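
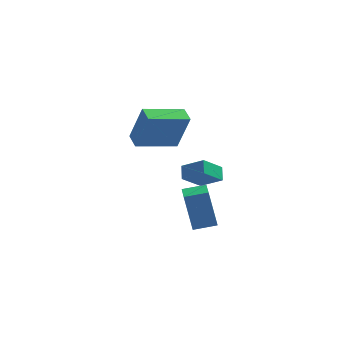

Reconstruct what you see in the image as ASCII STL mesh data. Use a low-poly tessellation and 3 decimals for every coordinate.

solid 
facet normal -0.965 -0.189 -0.181
outer loop
vertex 0.064 -0.486 -0.981
vertex -0.112 0.728 -1.311
vertex 0.523 -0.953 -2.945
endloop
endfacet
facet normal 0.138 -0.956 0.260
outer loop
vertex 1.672 -0.728 -2.729
vertex 0.064 -0.486 -0.981
vertex 0.523 -0.953 -2.945
endloop
endfacet
facet normal -0.965 -0.188 -0.181
outer loop
vertex 0.523 -0.953 -2.945
vertex -0.112 0.728 -1.311
vertex 0.348 0.261 -3.274
endloop
endfacet
facet normal 0.222 -0.225 -0.949
outer loop
vertex 0.348 0.261 -3.274
vertex 1.672 -0.728 -2.729
vertex 0.523 -0.953 -2.945
endloop
endfacet
facet normal -0.222 0.226 0.948
outer loop
vertex 0.064 -0.486 -0.981
vertex 1.037 0.953 -1.095
vertex -0.112 0.728 -1.311
endloop
endfacet
facet normal 0.139 -0.956 0.260
outer loop
vertex 1.212 -0.261 -0.766
vertex 0.064 -0.486 -0.981
vertex 1.672 -0.728 -2.729
endloop
endfacet
facet normal -0.222 0.225 0.949
outer loop
vertex 1.212 -0.261 -0.766
vertex 1.037 0.953 -1.095
vertex 0.064 -0.486 -0.981
endloop
endfacet
facet normal -0.138 0.956 -0.260
outer loop
vertex -0.112 0.728 -1.311
vertex 1.037 0.953 -1.095
vertex 0.348 0.261 -3.274
endloop
endfacet
facet normal 0.222 -0.226 -0.949
outer loop
vertex 1.496 0.486 -3.059
vertex 1.672 -0.728 -2.729
vertex 0.348 0.261 -3.274
endloop
endfacet
facet normal -0.139 0.956 -0.260
outer loop
vertex 0.348 0.261 -3.274
vertex 1.037 0.953 -1.095
vertex 1.496 0.486 -3.059
endloop
endfacet
facet normal 0.965 0.189 0.181
outer loop
vertex 1.496 0.486 -3.059
vertex 1.212 -0.261 -0.766
vertex 1.672 -0.728 -2.729
endloop
endfacet
facet normal 0.965 0.188 0.181
outer loop
vertex 1.037 0.953 -1.095
vertex 1.212 -0.261 -0.766
vertex 1.496 0.486 -3.059
endloop
endfacet
facet normal -0.802 0.267 -0.535
outer loop
vertex -0.121 0.674 0.399
vertex 0.721 1.34 -0.532
vertex -0.059 -0.008 -0.034
endloop
endfacet
facet normal -0.593 -0.469 0.654
outer loop
vertex 0.999 -0.36 0.672
vertex -0.121 0.674 0.399
vertex -0.059 -0.008 -0.034
endloop
endfacet
facet normal -0.802 0.267 -0.534
outer loop
vertex -0.059 -0.008 -0.034
vertex 0.721 1.34 -0.532
vertex 0.782 0.658 -0.964
endloop
endfacet
facet normal 0.076 -0.842 -0.534
outer loop
vertex 0.782 0.658 -0.964
vertex 0.999 -0.36 0.672
vertex -0.059 -0.008 -0.034
endloop
endfacet
facet normal -0.076 0.842 0.534
outer loop
vertex -0.121 0.674 0.399
vertex 1.779 0.988 0.174
vertex 0.721 1.34 -0.532
endloop
endfacet
facet normal -0.592 -0.468 0.656
outer loop
vertex 0.938 0.322 1.104
vertex -0.121 0.674 0.399
vertex 0.999 -0.36 0.672
endloop
endfacet
facet normal -0.076 0.842 0.534
outer loop
vertex 0.938 0.322 1.104
vertex 1.779 0.988 0.174
vertex -0.121 0.674 0.399
endloop
endfacet
facet normal 0.593 0.468 -0.655
outer loop
vertex 0.721 1.34 -0.532
vertex 1.779 0.988 0.174
vertex 0.782 0.658 -0.964
endloop
endfacet
facet normal 0.076 -0.842 -0.534
outer loop
vertex 1.841 0.306 -0.259
vertex 0.999 -0.36 0.672
vertex 0.782 0.658 -0.964
endloop
endfacet
facet normal 0.592 0.470 -0.655
outer loop
vertex 0.782 0.658 -0.964
vertex 1.779 0.988 0.174
vertex 1.841 0.306 -0.259
endloop
endfacet
facet normal 0.802 -0.267 0.534
outer loop
vertex 1.841 0.306 -0.259
vertex 0.938 0.322 1.104
vertex 0.999 -0.36 0.672
endloop
endfacet
facet normal 0.802 -0.266 0.535
outer loop
vertex 1.779 0.988 0.174
vertex 0.938 0.322 1.104
vertex 1.841 0.306 -0.259
endloop
endfacet
facet normal -0.871 -0.424 0.247
outer loop
vertex -1.571 -0.55 4.432
vertex -1.911 0.237 4.585
vertex -2.191 -0.433 2.45
endloop
endfacet
facet normal 0.390 -0.904 -0.175
outer loop
vertex -0.309 0.483 1.915
vertex -1.571 -0.55 4.432
vertex -2.191 -0.433 2.45
endloop
endfacet
facet normal -0.871 -0.424 0.247
outer loop
vertex -2.191 -0.433 2.45
vertex -1.911 0.237 4.585
vertex -2.531 0.354 2.602
endloop
endfacet
facet normal -0.298 0.055 -0.953
outer loop
vertex -2.531 0.354 2.602
vertex -0.309 0.483 1.915
vertex -2.191 -0.433 2.45
endloop
endfacet
facet normal 0.298 -0.056 0.953
outer loop
vertex -1.571 -0.55 4.432
vertex -0.029 1.153 4.05
vertex -1.911 0.237 4.585
endloop
endfacet
facet normal 0.390 -0.904 -0.175
outer loop
vertex 0.311 0.366 3.898
vertex -1.571 -0.55 4.432
vertex -0.309 0.483 1.915
endloop
endfacet
facet normal 0.297 -0.056 0.953
outer loop
vertex 0.311 0.366 3.898
vertex -0.029 1.153 4.05
vertex -1.571 -0.55 4.432
endloop
endfacet
facet normal -0.390 0.904 0.175
outer loop
vertex -1.911 0.237 4.585
vertex -0.029 1.153 4.05
vertex -2.531 0.354 2.602
endloop
endfacet
facet normal -0.298 0.057 -0.953
outer loop
vertex -0.649 1.27 2.068
vertex -0.309 0.483 1.915
vertex -2.531 0.354 2.602
endloop
endfacet
facet normal -0.390 0.904 0.175
outer loop
vertex -2.531 0.354 2.602
vertex -0.029 1.153 4.05
vertex -0.649 1.27 2.068
endloop
endfacet
facet normal 0.871 0.424 -0.247
outer loop
vertex -0.649 1.27 2.068
vertex 0.311 0.366 3.898
vertex -0.309 0.483 1.915
endloop
endfacet
facet normal 0.871 0.424 -0.247
outer loop
vertex -0.029 1.153 4.05
vertex 0.311 0.366 3.898
vertex -0.649 1.27 2.068
endloop
endfacet

endsolid


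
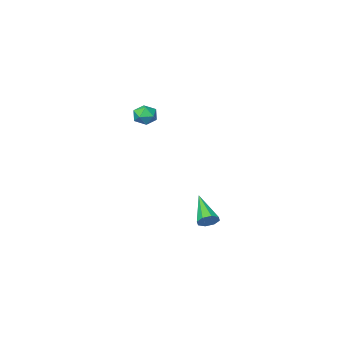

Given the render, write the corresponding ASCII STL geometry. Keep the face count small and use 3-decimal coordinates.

solid 
facet normal 0.196 0.802 -0.564
outer loop
vertex -2.815 1.811 -4.336
vertex -3.25 2.163 -3.986
vertex -2.604 2.039 -3.938
endloop
endfacet
facet normal 0.800 -0.594 -0.084
outer loop
vertex -2.815 1.811 -4.336
vertex -2.604 2.039 -3.938
vertex -3.67 0.437 -2.774
endloop
endfacet
facet normal 0.196 0.802 -0.564
outer loop
vertex -2.604 2.039 -3.938
vertex -3.25 2.163 -3.986
vertex -2.771 2.34 -3.568
endloop
endfacet
facet normal 0.835 -0.177 0.521
outer loop
vertex -2.604 2.039 -3.938
vertex -2.771 2.34 -3.568
vertex -3.67 0.437 -2.774
endloop
endfacet
facet normal 0.196 0.802 -0.564
outer loop
vertex -2.771 2.34 -3.568
vertex -3.25 2.163 -3.986
vertex -3.219 2.537 -3.443
endloop
endfacet
facet normal 0.349 0.216 0.912
outer loop
vertex -2.771 2.34 -3.568
vertex -3.219 2.537 -3.443
vertex -3.67 0.437 -2.774
endloop
endfacet
facet normal 0.194 0.803 -0.564
outer loop
vertex -3.219 2.537 -3.443
vertex -3.25 2.163 -3.986
vertex -3.685 2.514 -3.636
endloop
endfacet
facet normal -0.373 0.353 0.858
outer loop
vertex -3.219 2.537 -3.443
vertex -3.685 2.514 -3.636
vertex -3.67 0.437 -2.774
endloop
endfacet
facet normal 0.194 0.803 -0.564
outer loop
vertex -3.685 2.514 -3.636
vertex -3.25 2.163 -3.986
vertex -3.897 2.286 -4.034
endloop
endfacet
facet normal -0.906 0.157 0.393
outer loop
vertex -3.685 2.514 -3.636
vertex -3.897 2.286 -4.034
vertex -3.67 0.437 -2.774
endloop
endfacet
facet normal 0.194 0.803 -0.563
outer loop
vertex -3.897 2.286 -4.034
vertex -3.25 2.163 -3.986
vertex -3.729 1.986 -4.404
endloop
endfacet
facet normal -0.941 -0.262 -0.215
outer loop
vertex -3.897 2.286 -4.034
vertex -3.729 1.986 -4.404
vertex -3.67 0.437 -2.774
endloop
endfacet
facet normal 0.196 0.802 -0.564
outer loop
vertex -3.729 1.986 -4.404
vertex -3.25 2.163 -3.986
vertex -3.281 1.789 -4.529
endloop
endfacet
facet normal -0.456 -0.653 -0.604
outer loop
vertex -3.729 1.986 -4.404
vertex -3.281 1.789 -4.529
vertex -3.67 0.437 -2.774
endloop
endfacet
facet normal 0.196 0.802 -0.564
outer loop
vertex -3.281 1.789 -4.529
vertex -3.25 2.163 -3.986
vertex -2.815 1.811 -4.336
endloop
endfacet
facet normal 0.265 -0.791 -0.551
outer loop
vertex -3.281 1.789 -4.529
vertex -2.815 1.811 -4.336
vertex -3.67 0.437 -2.774
endloop
endfacet
facet normal -0.736 0.674 0.070
outer loop
vertex -0.997 0.497 3.482
vertex -1.025 0.39 4.221
vertex -0.574 0.912 3.936
endloop
endfacet
facet normal -0.301 0.827 -0.475
outer loop
vertex -0.997 0.497 3.482
vertex -0.574 0.912 3.936
vertex -0.29 0.649 3.298
endloop
endfacet
facet normal -0.296 0.266 -0.917
outer loop
vertex -0.997 0.497 3.482
vertex -0.29 0.649 3.298
vertex -0.565 -0.036 3.188
endloop
endfacet
facet normal -0.727 -0.234 -0.645
outer loop
vertex -0.997 0.497 3.482
vertex -0.565 -0.036 3.188
vertex -1.019 -0.196 3.758
endloop
endfacet
facet normal -0.999 0.018 -0.035
outer loop
vertex -0.997 0.497 3.482
vertex -1.019 -0.196 3.758
vertex -1.025 0.39 4.221
endloop
endfacet
facet normal 0.358 0.909 -0.215
outer loop
vertex -0.29 0.649 3.298
vertex -0.574 0.912 3.936
vertex 0.119 0.636 3.922
endloop
endfacet
facet normal -0.344 0.661 0.667
outer loop
vertex -0.574 0.912 3.936
vertex -1.025 0.39 4.221
vertex -0.335 0.476 4.492
endloop
endfacet
facet normal -0.770 -0.400 0.497
outer loop
vertex -1.025 0.39 4.221
vertex -1.019 -0.196 3.758
vertex -0.61 -0.209 4.382
endloop
endfacet
facet normal -0.331 -0.806 -0.490
outer loop
vertex -1.019 -0.196 3.758
vertex -0.565 -0.036 3.188
vertex -0.326 -0.472 3.744
endloop
endfacet
facet normal 0.365 0.003 -0.931
outer loop
vertex -0.565 -0.036 3.188
vertex -0.29 0.649 3.298
vertex 0.125 0.05 3.459
endloop
endfacet
facet normal 0.727 0.234 0.645
outer loop
vertex 0.097 -0.057 4.198
vertex 0.119 0.636 3.922
vertex -0.335 0.476 4.492
endloop
endfacet
facet normal 0.296 -0.266 0.917
outer loop
vertex 0.097 -0.057 4.198
vertex -0.335 0.476 4.492
vertex -0.61 -0.209 4.382
endloop
endfacet
facet normal 0.301 -0.827 0.475
outer loop
vertex 0.097 -0.057 4.198
vertex -0.61 -0.209 4.382
vertex -0.326 -0.472 3.744
endloop
endfacet
facet normal 0.736 -0.674 -0.070
outer loop
vertex 0.097 -0.057 4.198
vertex -0.326 -0.472 3.744
vertex 0.125 0.05 3.459
endloop
endfacet
facet normal 0.999 -0.018 0.035
outer loop
vertex 0.097 -0.057 4.198
vertex 0.125 0.05 3.459
vertex 0.119 0.636 3.922
endloop
endfacet
facet normal 0.331 0.806 0.490
outer loop
vertex -0.335 0.476 4.492
vertex 0.119 0.636 3.922
vertex -0.574 0.912 3.936
endloop
endfacet
facet normal -0.365 -0.003 0.931
outer loop
vertex -0.61 -0.209 4.382
vertex -0.335 0.476 4.492
vertex -1.025 0.39 4.221
endloop
endfacet
facet normal -0.358 -0.909 0.215
outer loop
vertex -0.326 -0.472 3.744
vertex -0.61 -0.209 4.382
vertex -1.019 -0.196 3.758
endloop
endfacet
facet normal 0.344 -0.661 -0.667
outer loop
vertex 0.125 0.05 3.459
vertex -0.326 -0.472 3.744
vertex -0.565 -0.036 3.188
endloop
endfacet
facet normal 0.770 0.400 -0.497
outer loop
vertex 0.119 0.636 3.922
vertex 0.125 0.05 3.459
vertex -0.29 0.649 3.298
endloop
endfacet

endsolid


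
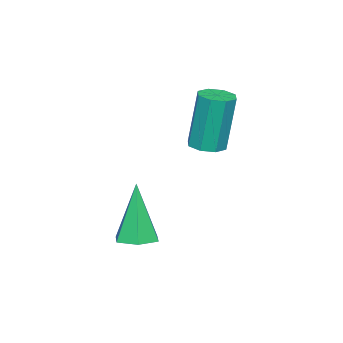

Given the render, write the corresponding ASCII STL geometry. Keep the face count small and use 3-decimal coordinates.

solid 
facet normal 0.111 -0.097 -0.989
outer loop
vertex 0.559 2.47 -0.2
vertex -0.019 2.362 -0.254
vertex 0.318 2.847 -0.264
endloop
endfacet
facet normal 0.839 0.543 0.041
outer loop
vertex 0.559 2.47 -0.2
vertex 0.318 2.847 -0.264
vertex 0.336 2.665 1.788
endloop
endfacet
facet normal 0.840 0.541 0.041
outer loop
vertex 0.336 2.665 1.788
vertex 0.318 2.847 -0.264
vertex 0.096 3.042 1.724
endloop
endfacet
facet normal -0.111 0.097 0.989
outer loop
vertex 0.336 2.665 1.788
vertex 0.096 3.042 1.724
vertex -0.241 2.558 1.734
endloop
endfacet
facet normal 0.110 -0.097 -0.989
outer loop
vertex 0.318 2.847 -0.264
vertex -0.019 2.362 -0.254
vertex -0.12 2.94 -0.322
endloop
endfacet
facet normal 0.216 0.974 -0.071
outer loop
vertex 0.318 2.847 -0.264
vertex -0.12 2.94 -0.322
vertex 0.096 3.042 1.724
endloop
endfacet
facet normal 0.216 0.974 -0.071
outer loop
vertex 0.096 3.042 1.724
vertex -0.12 2.94 -0.322
vertex -0.342 3.135 1.666
endloop
endfacet
facet normal -0.110 0.097 0.989
outer loop
vertex 0.096 3.042 1.724
vertex -0.342 3.135 1.666
vertex -0.241 2.558 1.734
endloop
endfacet
facet normal 0.110 -0.097 -0.989
outer loop
vertex -0.12 2.94 -0.322
vertex -0.019 2.362 -0.254
vertex -0.498 2.695 -0.34
endloop
endfacet
facet normal -0.534 0.834 -0.141
outer loop
vertex -0.12 2.94 -0.322
vertex -0.498 2.695 -0.34
vertex -0.342 3.135 1.666
endloop
endfacet
facet normal -0.533 0.834 -0.142
outer loop
vertex -0.342 3.135 1.666
vertex -0.498 2.695 -0.34
vertex -0.721 2.89 1.648
endloop
endfacet
facet normal -0.110 0.097 0.989
outer loop
vertex -0.342 3.135 1.666
vertex -0.721 2.89 1.648
vertex -0.241 2.558 1.734
endloop
endfacet
facet normal 0.110 -0.097 -0.989
outer loop
vertex -0.498 2.695 -0.34
vertex -0.019 2.362 -0.254
vertex -0.596 2.255 -0.308
endloop
endfacet
facet normal -0.970 0.207 -0.129
outer loop
vertex -0.498 2.695 -0.34
vertex -0.596 2.255 -0.308
vertex -0.721 2.89 1.648
endloop
endfacet
facet normal -0.970 0.207 -0.129
outer loop
vertex -0.721 2.89 1.648
vertex -0.596 2.255 -0.308
vertex -0.819 2.45 1.68
endloop
endfacet
facet normal -0.110 0.097 0.989
outer loop
vertex -0.721 2.89 1.648
vertex -0.819 2.45 1.68
vertex -0.241 2.558 1.734
endloop
endfacet
facet normal 0.111 -0.097 -0.989
outer loop
vertex -0.596 2.255 -0.308
vertex -0.019 2.362 -0.254
vertex -0.356 1.878 -0.244
endloop
endfacet
facet normal -0.840 -0.542 -0.041
outer loop
vertex -0.596 2.255 -0.308
vertex -0.356 1.878 -0.244
vertex -0.819 2.45 1.68
endloop
endfacet
facet normal -0.839 -0.543 -0.040
outer loop
vertex -0.819 2.45 1.68
vertex -0.356 1.878 -0.244
vertex -0.578 2.073 1.744
endloop
endfacet
facet normal -0.111 0.097 0.989
outer loop
vertex -0.819 2.45 1.68
vertex -0.578 2.073 1.744
vertex -0.241 2.558 1.734
endloop
endfacet
facet normal 0.110 -0.097 -0.989
outer loop
vertex -0.356 1.878 -0.244
vertex -0.019 2.362 -0.254
vertex 0.082 1.785 -0.186
endloop
endfacet
facet normal -0.216 -0.974 0.071
outer loop
vertex -0.356 1.878 -0.244
vertex 0.082 1.785 -0.186
vertex -0.578 2.073 1.744
endloop
endfacet
facet normal -0.216 -0.974 0.071
outer loop
vertex -0.578 2.073 1.744
vertex 0.082 1.785 -0.186
vertex -0.14 1.98 1.802
endloop
endfacet
facet normal -0.110 0.097 0.989
outer loop
vertex -0.578 2.073 1.744
vertex -0.14 1.98 1.802
vertex -0.241 2.558 1.734
endloop
endfacet
facet normal 0.110 -0.097 -0.989
outer loop
vertex 0.082 1.785 -0.186
vertex -0.019 2.362 -0.254
vertex 0.461 2.03 -0.168
endloop
endfacet
facet normal 0.533 -0.834 0.141
outer loop
vertex 0.082 1.785 -0.186
vertex 0.461 2.03 -0.168
vertex -0.14 1.98 1.802
endloop
endfacet
facet normal 0.534 -0.834 0.142
outer loop
vertex -0.14 1.98 1.802
vertex 0.461 2.03 -0.168
vertex 0.238 2.225 1.82
endloop
endfacet
facet normal -0.110 0.097 0.989
outer loop
vertex -0.14 1.98 1.802
vertex 0.238 2.225 1.82
vertex -0.241 2.558 1.734
endloop
endfacet
facet normal 0.110 -0.097 -0.989
outer loop
vertex 0.461 2.03 -0.168
vertex -0.019 2.362 -0.254
vertex 0.559 2.47 -0.2
endloop
endfacet
facet normal 0.970 -0.207 0.129
outer loop
vertex 0.461 2.03 -0.168
vertex 0.559 2.47 -0.2
vertex 0.238 2.225 1.82
endloop
endfacet
facet normal 0.970 -0.207 0.129
outer loop
vertex 0.238 2.225 1.82
vertex 0.559 2.47 -0.2
vertex 0.336 2.665 1.788
endloop
endfacet
facet normal -0.110 0.097 0.989
outer loop
vertex 0.238 2.225 1.82
vertex 0.336 2.665 1.788
vertex -0.241 2.558 1.734
endloop
endfacet
facet normal 0.190 0.124 -0.974
outer loop
vertex 3.636 2.31 -2.602
vertex 3.102 1.936 -2.754
vertex 3.037 2.599 -2.682
endloop
endfacet
facet normal 0.337 0.824 0.455
outer loop
vertex 3.636 2.31 -2.602
vertex 3.037 2.599 -2.682
vertex 2.718 1.684 -0.786
endloop
endfacet
facet normal 0.190 0.124 -0.974
outer loop
vertex 3.037 2.599 -2.682
vertex 3.102 1.936 -2.754
vertex 2.503 2.224 -2.834
endloop
endfacet
facet normal -0.603 0.753 0.262
outer loop
vertex 3.037 2.599 -2.682
vertex 2.503 2.224 -2.834
vertex 2.718 1.684 -0.786
endloop
endfacet
facet normal 0.190 0.124 -0.974
outer loop
vertex 2.503 2.224 -2.834
vertex 3.102 1.936 -2.754
vertex 2.567 1.561 -2.906
endloop
endfacet
facet normal -0.992 -0.104 0.077
outer loop
vertex 2.503 2.224 -2.834
vertex 2.567 1.561 -2.906
vertex 2.718 1.684 -0.786
endloop
endfacet
facet normal 0.190 0.124 -0.974
outer loop
vertex 2.567 1.561 -2.906
vertex 3.102 1.936 -2.754
vertex 3.167 1.273 -2.826
endloop
endfacet
facet normal -0.440 -0.894 0.083
outer loop
vertex 2.567 1.561 -2.906
vertex 3.167 1.273 -2.826
vertex 2.718 1.684 -0.786
endloop
endfacet
facet normal 0.190 0.124 -0.974
outer loop
vertex 3.167 1.273 -2.826
vertex 3.102 1.936 -2.754
vertex 3.701 1.647 -2.674
endloop
endfacet
facet normal 0.498 -0.823 0.275
outer loop
vertex 3.167 1.273 -2.826
vertex 3.701 1.647 -2.674
vertex 2.718 1.684 -0.786
endloop
endfacet
facet normal 0.190 0.124 -0.974
outer loop
vertex 3.701 1.647 -2.674
vertex 3.102 1.936 -2.754
vertex 3.636 2.31 -2.602
endloop
endfacet
facet normal 0.887 0.037 0.461
outer loop
vertex 3.701 1.647 -2.674
vertex 3.636 2.31 -2.602
vertex 2.718 1.684 -0.786
endloop
endfacet

endsolid


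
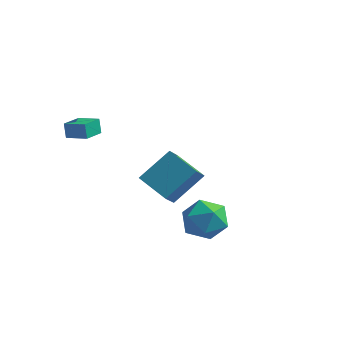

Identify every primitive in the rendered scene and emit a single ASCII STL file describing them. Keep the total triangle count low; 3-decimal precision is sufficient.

solid 
facet normal -0.974 -0.001 -0.227
outer loop
vertex -2.507 -2.486 3.327
vertex -2.463 -1.374 3.131
vertex -2.328 -2.628 2.56
endloop
endfacet
facet normal -0.038 -0.984 0.173
outer loop
vertex -1.257 -2.626 2.809
vertex -2.507 -2.486 3.327
vertex -2.328 -2.628 2.56
endloop
endfacet
facet normal -0.974 -0.002 -0.226
outer loop
vertex -2.328 -2.628 2.56
vertex -2.463 -1.374 3.131
vertex -2.285 -1.516 2.364
endloop
endfacet
facet normal 0.223 -0.178 -0.958
outer loop
vertex -2.285 -1.516 2.364
vertex -1.257 -2.626 2.809
vertex -2.328 -2.628 2.56
endloop
endfacet
facet normal -0.223 0.178 0.958
outer loop
vertex -2.507 -2.486 3.327
vertex -1.392 -1.372 3.38
vertex -2.463 -1.374 3.131
endloop
endfacet
facet normal -0.038 -0.984 0.173
outer loop
vertex -1.435 -2.484 3.576
vertex -2.507 -2.486 3.327
vertex -1.257 -2.626 2.809
endloop
endfacet
facet normal -0.223 0.178 0.959
outer loop
vertex -1.435 -2.484 3.576
vertex -1.392 -1.372 3.38
vertex -2.507 -2.486 3.327
endloop
endfacet
facet normal 0.038 0.984 -0.173
outer loop
vertex -2.463 -1.374 3.131
vertex -1.392 -1.372 3.38
vertex -2.285 -1.516 2.364
endloop
endfacet
facet normal 0.223 -0.178 -0.958
outer loop
vertex -1.213 -1.514 2.613
vertex -1.257 -2.626 2.809
vertex -2.285 -1.516 2.364
endloop
endfacet
facet normal 0.038 0.984 -0.173
outer loop
vertex -2.285 -1.516 2.364
vertex -1.392 -1.372 3.38
vertex -1.213 -1.514 2.613
endloop
endfacet
facet normal 0.974 0.001 0.226
outer loop
vertex -1.213 -1.514 2.613
vertex -1.435 -2.484 3.576
vertex -1.257 -2.626 2.809
endloop
endfacet
facet normal 0.974 0.002 0.227
outer loop
vertex -1.392 -1.372 3.38
vertex -1.435 -2.484 3.576
vertex -1.213 -1.514 2.613
endloop
endfacet
facet normal -0.138 0.739 0.659
outer loop
vertex 3.25 -0.189 -1.479
vertex 3.384 -0.947 -0.601
vertex 4.311 -0.387 -1.035
endloop
endfacet
facet normal 0.160 0.985 0.058
outer loop
vertex 3.25 -0.189 -1.479
vertex 4.311 -0.387 -1.035
vertex 4.17 -0.296 -2.19
endloop
endfacet
facet normal -0.277 0.830 -0.484
outer loop
vertex 3.25 -0.189 -1.479
vertex 4.17 -0.296 -2.19
vertex 3.154 -0.799 -2.47
endloop
endfacet
facet normal -0.846 0.487 -0.218
outer loop
vertex 3.25 -0.189 -1.479
vertex 3.154 -0.799 -2.47
vertex 2.669 -1.201 -1.488
endloop
endfacet
facet normal -0.759 0.431 0.488
outer loop
vertex 3.25 -0.189 -1.479
vertex 2.669 -1.201 -1.488
vertex 3.384 -0.947 -0.601
endloop
endfacet
facet normal 0.772 0.634 -0.044
outer loop
vertex 4.17 -0.296 -2.19
vertex 4.311 -0.387 -1.035
vertex 4.871 -1.119 -1.752
endloop
endfacet
facet normal 0.291 0.236 0.927
outer loop
vertex 4.311 -0.387 -1.035
vertex 3.384 -0.947 -0.601
vertex 4.386 -1.521 -0.77
endloop
endfacet
facet normal -0.713 -0.262 0.650
outer loop
vertex 3.384 -0.947 -0.601
vertex 2.669 -1.201 -1.488
vertex 3.37 -2.024 -1.05
endloop
endfacet
facet normal -0.854 -0.171 -0.492
outer loop
vertex 2.669 -1.201 -1.488
vertex 3.154 -0.799 -2.47
vertex 3.229 -1.933 -2.205
endloop
endfacet
facet normal 0.064 0.383 -0.921
outer loop
vertex 3.154 -0.799 -2.47
vertex 4.17 -0.296 -2.19
vertex 4.156 -1.373 -2.639
endloop
endfacet
facet normal 0.846 -0.487 0.218
outer loop
vertex 4.29 -2.131 -1.761
vertex 4.871 -1.119 -1.752
vertex 4.386 -1.521 -0.77
endloop
endfacet
facet normal 0.277 -0.830 0.484
outer loop
vertex 4.29 -2.131 -1.761
vertex 4.386 -1.521 -0.77
vertex 3.37 -2.024 -1.05
endloop
endfacet
facet normal -0.160 -0.985 -0.058
outer loop
vertex 4.29 -2.131 -1.761
vertex 3.37 -2.024 -1.05
vertex 3.229 -1.933 -2.205
endloop
endfacet
facet normal 0.138 -0.739 -0.659
outer loop
vertex 4.29 -2.131 -1.761
vertex 3.229 -1.933 -2.205
vertex 4.156 -1.373 -2.639
endloop
endfacet
facet normal 0.759 -0.431 -0.488
outer loop
vertex 4.29 -2.131 -1.761
vertex 4.156 -1.373 -2.639
vertex 4.871 -1.119 -1.752
endloop
endfacet
facet normal 0.854 0.171 0.492
outer loop
vertex 4.386 -1.521 -0.77
vertex 4.871 -1.119 -1.752
vertex 4.311 -0.387 -1.035
endloop
endfacet
facet normal -0.064 -0.383 0.921
outer loop
vertex 3.37 -2.024 -1.05
vertex 4.386 -1.521 -0.77
vertex 3.384 -0.947 -0.601
endloop
endfacet
facet normal -0.772 -0.634 0.044
outer loop
vertex 3.229 -1.933 -2.205
vertex 3.37 -2.024 -1.05
vertex 2.669 -1.201 -1.488
endloop
endfacet
facet normal -0.291 -0.236 -0.927
outer loop
vertex 4.156 -1.373 -2.639
vertex 3.229 -1.933 -2.205
vertex 3.154 -0.799 -2.47
endloop
endfacet
facet normal 0.713 0.262 -0.650
outer loop
vertex 4.871 -1.119 -1.752
vertex 4.156 -1.373 -2.639
vertex 4.17 -0.296 -2.19
endloop
endfacet
facet normal -0.904 0.232 0.360
outer loop
vertex -0.613 3.534 -1.047
vertex -0.705 4.464 -1.878
vertex -1.507 2.205 -2.437
endloop
endfacet
facet normal 0.073 -0.744 0.664
outer loop
vertex 0.165 1.776 -3.102
vertex -0.613 3.534 -1.047
vertex -1.507 2.205 -2.437
endloop
endfacet
facet normal -0.904 0.232 0.360
outer loop
vertex -1.507 2.205 -2.437
vertex -0.705 4.464 -1.878
vertex -1.599 3.135 -3.267
endloop
endfacet
facet normal -0.421 -0.627 -0.655
outer loop
vertex -1.599 3.135 -3.267
vertex 0.165 1.776 -3.102
vertex -1.507 2.205 -2.437
endloop
endfacet
facet normal 0.421 0.627 0.655
outer loop
vertex -0.613 3.534 -1.047
vertex 0.967 4.035 -2.543
vertex -0.705 4.464 -1.878
endloop
endfacet
facet normal 0.074 -0.744 0.664
outer loop
vertex 1.059 3.105 -1.713
vertex -0.613 3.534 -1.047
vertex 0.165 1.776 -3.102
endloop
endfacet
facet normal 0.422 0.627 0.655
outer loop
vertex 1.059 3.105 -1.713
vertex 0.967 4.035 -2.543
vertex -0.613 3.534 -1.047
endloop
endfacet
facet normal -0.073 0.744 -0.664
outer loop
vertex -0.705 4.464 -1.878
vertex 0.967 4.035 -2.543
vertex -1.599 3.135 -3.267
endloop
endfacet
facet normal -0.422 -0.627 -0.655
outer loop
vertex 0.073 2.706 -3.933
vertex 0.165 1.776 -3.102
vertex -1.599 3.135 -3.267
endloop
endfacet
facet normal -0.074 0.744 -0.664
outer loop
vertex -1.599 3.135 -3.267
vertex 0.967 4.035 -2.543
vertex 0.073 2.706 -3.933
endloop
endfacet
facet normal 0.904 -0.232 -0.360
outer loop
vertex 0.073 2.706 -3.933
vertex 1.059 3.105 -1.713
vertex 0.165 1.776 -3.102
endloop
endfacet
facet normal 0.904 -0.232 -0.360
outer loop
vertex 0.967 4.035 -2.543
vertex 1.059 3.105 -1.713
vertex 0.073 2.706 -3.933
endloop
endfacet

endsolid


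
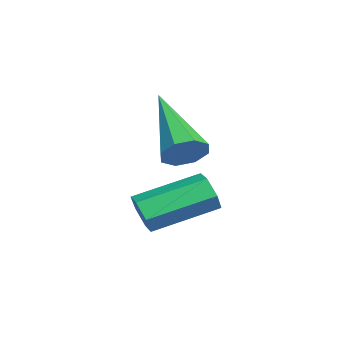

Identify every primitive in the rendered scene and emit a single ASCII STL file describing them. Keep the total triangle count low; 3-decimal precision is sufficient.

solid 
facet normal 0.808 0.191 -0.557
outer loop
vertex 3.681 -0.828 2.011
vertex 3.405 -0.995 1.553
vertex 3.472 -0.507 1.818
endloop
endfacet
facet normal 0.121 0.568 0.814
outer loop
vertex 3.681 -0.828 2.011
vertex 3.472 -0.507 1.818
vertex 1.755 -1.385 2.687
endloop
endfacet
facet normal 0.809 0.190 -0.555
outer loop
vertex 3.472 -0.507 1.818
vertex 3.405 -0.995 1.553
vertex 3.225 -0.472 1.47
endloop
endfacet
facet normal -0.305 0.901 0.307
outer loop
vertex 3.472 -0.507 1.818
vertex 3.225 -0.472 1.47
vertex 1.755 -1.385 2.687
endloop
endfacet
facet normal 0.809 0.190 -0.556
outer loop
vertex 3.225 -0.472 1.47
vertex 3.405 -0.995 1.553
vertex 3.083 -0.743 1.171
endloop
endfacet
facet normal -0.670 0.680 -0.298
outer loop
vertex 3.225 -0.472 1.47
vertex 3.083 -0.743 1.171
vertex 1.755 -1.385 2.687
endloop
endfacet
facet normal 0.809 0.191 -0.556
outer loop
vertex 3.083 -0.743 1.171
vertex 3.405 -0.995 1.553
vertex 3.13 -1.163 1.095
endloop
endfacet
facet normal -0.759 0.033 -0.651
outer loop
vertex 3.083 -0.743 1.171
vertex 3.13 -1.163 1.095
vertex 1.755 -1.385 2.687
endloop
endfacet
facet normal 0.809 0.190 -0.556
outer loop
vertex 3.13 -1.163 1.095
vertex 3.405 -0.995 1.553
vertex 3.338 -1.484 1.288
endloop
endfacet
facet normal -0.519 -0.662 -0.541
outer loop
vertex 3.13 -1.163 1.095
vertex 3.338 -1.484 1.288
vertex 1.755 -1.385 2.687
endloop
endfacet
facet normal 0.808 0.191 -0.557
outer loop
vertex 3.338 -1.484 1.288
vertex 3.405 -0.995 1.553
vertex 3.586 -1.519 1.636
endloop
endfacet
facet normal -0.092 -0.995 -0.034
outer loop
vertex 3.338 -1.484 1.288
vertex 3.586 -1.519 1.636
vertex 1.755 -1.385 2.687
endloop
endfacet
facet normal 0.810 0.192 -0.555
outer loop
vertex 3.586 -1.519 1.636
vertex 3.405 -0.995 1.553
vertex 3.727 -1.247 1.936
endloop
endfacet
facet normal 0.272 -0.773 0.573
outer loop
vertex 3.586 -1.519 1.636
vertex 3.727 -1.247 1.936
vertex 1.755 -1.385 2.687
endloop
endfacet
facet normal 0.809 0.188 -0.556
outer loop
vertex 3.727 -1.247 1.936
vertex 3.405 -0.995 1.553
vertex 3.681 -0.828 2.011
endloop
endfacet
facet normal 0.361 -0.126 0.924
outer loop
vertex 3.727 -1.247 1.936
vertex 3.681 -0.828 2.011
vertex 1.755 -1.385 2.687
endloop
endfacet
facet normal 0.154 -0.933 -0.326
outer loop
vertex 3.092 -1.993 0.046
vertex 2.846 -1.875 -0.408
vertex 3.369 -1.804 -0.364
endloop
endfacet
facet normal 0.838 -0.052 0.542
outer loop
vertex 3.092 -1.993 0.046
vertex 3.369 -1.804 -0.364
vertex 2.84 -0.464 0.582
endloop
endfacet
facet normal 0.838 -0.052 0.542
outer loop
vertex 2.84 -0.464 0.582
vertex 3.369 -1.804 -0.364
vertex 3.117 -0.275 0.172
endloop
endfacet
facet normal -0.152 0.933 0.327
outer loop
vertex 2.84 -0.464 0.582
vertex 3.117 -0.275 0.172
vertex 2.594 -0.345 0.128
endloop
endfacet
facet normal 0.154 -0.932 -0.328
outer loop
vertex 3.369 -1.804 -0.364
vertex 2.846 -1.875 -0.408
vertex 3.123 -1.685 -0.818
endloop
endfacet
facet normal 0.872 0.283 -0.398
outer loop
vertex 3.369 -1.804 -0.364
vertex 3.123 -1.685 -0.818
vertex 3.117 -0.275 0.172
endloop
endfacet
facet normal 0.872 0.283 -0.398
outer loop
vertex 3.117 -0.275 0.172
vertex 3.123 -1.685 -0.818
vertex 2.871 -0.156 -0.282
endloop
endfacet
facet normal -0.152 0.933 0.327
outer loop
vertex 3.117 -0.275 0.172
vertex 2.871 -0.156 -0.282
vertex 2.594 -0.345 0.128
endloop
endfacet
facet normal 0.154 -0.932 -0.328
outer loop
vertex 3.123 -1.685 -0.818
vertex 2.846 -1.875 -0.408
vertex 2.6 -1.756 -0.862
endloop
endfacet
facet normal 0.034 0.336 -0.941
outer loop
vertex 3.123 -1.685 -0.818
vertex 2.6 -1.756 -0.862
vertex 2.871 -0.156 -0.282
endloop
endfacet
facet normal 0.034 0.336 -0.941
outer loop
vertex 2.871 -0.156 -0.282
vertex 2.6 -1.756 -0.862
vertex 2.348 -0.227 -0.326
endloop
endfacet
facet normal -0.154 0.933 0.326
outer loop
vertex 2.871 -0.156 -0.282
vertex 2.348 -0.227 -0.326
vertex 2.594 -0.345 0.128
endloop
endfacet
facet normal 0.152 -0.933 -0.327
outer loop
vertex 2.6 -1.756 -0.862
vertex 2.846 -1.875 -0.408
vertex 2.323 -1.945 -0.452
endloop
endfacet
facet normal -0.838 0.052 -0.542
outer loop
vertex 2.6 -1.756 -0.862
vertex 2.323 -1.945 -0.452
vertex 2.348 -0.227 -0.326
endloop
endfacet
facet normal -0.838 0.052 -0.542
outer loop
vertex 2.348 -0.227 -0.326
vertex 2.323 -1.945 -0.452
vertex 2.071 -0.416 0.084
endloop
endfacet
facet normal -0.154 0.933 0.326
outer loop
vertex 2.348 -0.227 -0.326
vertex 2.071 -0.416 0.084
vertex 2.594 -0.345 0.128
endloop
endfacet
facet normal 0.152 -0.933 -0.327
outer loop
vertex 2.323 -1.945 -0.452
vertex 2.846 -1.875 -0.408
vertex 2.569 -2.064 0.002
endloop
endfacet
facet normal -0.872 -0.283 0.398
outer loop
vertex 2.323 -1.945 -0.452
vertex 2.569 -2.064 0.002
vertex 2.071 -0.416 0.084
endloop
endfacet
facet normal -0.872 -0.283 0.398
outer loop
vertex 2.071 -0.416 0.084
vertex 2.569 -2.064 0.002
vertex 2.317 -0.535 0.538
endloop
endfacet
facet normal -0.154 0.932 0.328
outer loop
vertex 2.071 -0.416 0.084
vertex 2.317 -0.535 0.538
vertex 2.594 -0.345 0.128
endloop
endfacet
facet normal 0.154 -0.933 -0.326
outer loop
vertex 2.569 -2.064 0.002
vertex 2.846 -1.875 -0.408
vertex 3.092 -1.993 0.046
endloop
endfacet
facet normal -0.034 -0.336 0.941
outer loop
vertex 2.569 -2.064 0.002
vertex 3.092 -1.993 0.046
vertex 2.317 -0.535 0.538
endloop
endfacet
facet normal -0.034 -0.336 0.941
outer loop
vertex 2.317 -0.535 0.538
vertex 3.092 -1.993 0.046
vertex 2.84 -0.464 0.582
endloop
endfacet
facet normal -0.154 0.932 0.328
outer loop
vertex 2.317 -0.535 0.538
vertex 2.84 -0.464 0.582
vertex 2.594 -0.345 0.128
endloop
endfacet

endsolid


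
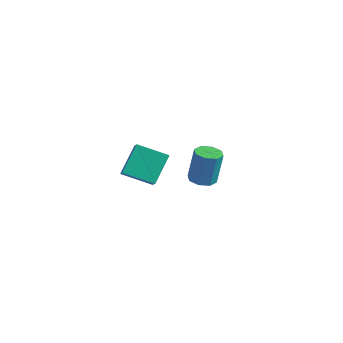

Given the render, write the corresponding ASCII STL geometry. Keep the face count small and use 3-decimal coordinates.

solid 
facet normal -0.813 -0.470 0.343
outer loop
vertex 1.118 -3.928 4.952
vertex 0.306 -3.195 4.032
vertex 1.329 -5.128 3.81
endloop
endfacet
facet normal 0.568 -0.513 0.644
outer loop
vertex 2.614 -4.385 3.268
vertex 1.118 -3.928 4.952
vertex 1.329 -5.128 3.81
endloop
endfacet
facet normal -0.813 -0.470 0.343
outer loop
vertex 1.329 -5.128 3.81
vertex 0.306 -3.195 4.032
vertex 0.517 -4.394 2.889
endloop
endfacet
facet normal 0.127 -0.718 -0.684
outer loop
vertex 0.517 -4.394 2.889
vertex 2.614 -4.385 3.268
vertex 1.329 -5.128 3.81
endloop
endfacet
facet normal -0.127 0.718 0.684
outer loop
vertex 1.118 -3.928 4.952
vertex 1.591 -2.452 3.49
vertex 0.306 -3.195 4.032
endloop
endfacet
facet normal 0.568 -0.514 0.644
outer loop
vertex 2.403 -3.186 4.411
vertex 1.118 -3.928 4.952
vertex 2.614 -4.385 3.268
endloop
endfacet
facet normal -0.127 0.718 0.684
outer loop
vertex 2.403 -3.186 4.411
vertex 1.591 -2.452 3.49
vertex 1.118 -3.928 4.952
endloop
endfacet
facet normal -0.568 0.513 -0.643
outer loop
vertex 0.306 -3.195 4.032
vertex 1.591 -2.452 3.49
vertex 0.517 -4.394 2.889
endloop
endfacet
facet normal 0.127 -0.718 -0.684
outer loop
vertex 1.802 -3.652 2.348
vertex 2.614 -4.385 3.268
vertex 0.517 -4.394 2.889
endloop
endfacet
facet normal -0.567 0.513 -0.644
outer loop
vertex 0.517 -4.394 2.889
vertex 1.591 -2.452 3.49
vertex 1.802 -3.652 2.348
endloop
endfacet
facet normal 0.813 0.470 -0.343
outer loop
vertex 1.802 -3.652 2.348
vertex 2.403 -3.186 4.411
vertex 2.614 -4.385 3.268
endloop
endfacet
facet normal 0.814 0.470 -0.343
outer loop
vertex 1.591 -2.452 3.49
vertex 2.403 -3.186 4.411
vertex 1.802 -3.652 2.348
endloop
endfacet
facet normal -0.058 -0.190 -0.980
outer loop
vertex 0.988 1.377 -1.131
vertex 0.297 1.613 -1.136
vertex 0.95 1.925 -1.235
endloop
endfacet
facet normal 0.996 0.056 -0.069
outer loop
vertex 0.988 1.377 -1.131
vertex 0.95 1.925 -1.235
vertex 1.094 1.731 0.682
endloop
endfacet
facet normal 0.996 0.058 -0.069
outer loop
vertex 1.094 1.731 0.682
vertex 0.95 1.925 -1.235
vertex 1.055 2.279 0.577
endloop
endfacet
facet normal 0.057 0.192 0.980
outer loop
vertex 1.094 1.731 0.682
vertex 1.055 2.279 0.577
vertex 0.403 1.967 0.676
endloop
endfacet
facet normal -0.057 -0.192 -0.980
outer loop
vertex 0.95 1.925 -1.235
vertex 0.297 1.613 -1.136
vertex 0.529 2.289 -1.282
endloop
endfacet
facet normal 0.655 0.734 -0.181
outer loop
vertex 0.95 1.925 -1.235
vertex 0.529 2.289 -1.282
vertex 1.055 2.279 0.577
endloop
endfacet
facet normal 0.656 0.732 -0.182
outer loop
vertex 1.055 2.279 0.577
vertex 0.529 2.289 -1.282
vertex 0.635 2.644 0.531
endloop
endfacet
facet normal 0.058 0.190 0.980
outer loop
vertex 1.055 2.279 0.577
vertex 0.635 2.644 0.531
vertex 0.403 1.967 0.676
endloop
endfacet
facet normal -0.056 -0.192 -0.980
outer loop
vertex 0.529 2.289 -1.282
vertex 0.297 1.613 -1.136
vertex -0.027 2.258 -1.244
endloop
endfacet
facet normal -0.067 0.980 -0.188
outer loop
vertex 0.529 2.289 -1.282
vertex -0.027 2.258 -1.244
vertex 0.635 2.644 0.531
endloop
endfacet
facet normal -0.069 0.980 -0.187
outer loop
vertex 0.635 2.644 0.531
vertex -0.027 2.258 -1.244
vertex 0.079 2.612 0.569
endloop
endfacet
facet normal 0.056 0.191 0.980
outer loop
vertex 0.635 2.644 0.531
vertex 0.079 2.612 0.569
vertex 0.403 1.967 0.676
endloop
endfacet
facet normal -0.057 -0.193 -0.980
outer loop
vertex -0.027 2.258 -1.244
vertex 0.297 1.613 -1.136
vertex -0.394 1.849 -1.142
endloop
endfacet
facet normal -0.752 0.654 -0.084
outer loop
vertex -0.027 2.258 -1.244
vertex -0.394 1.849 -1.142
vertex 0.079 2.612 0.569
endloop
endfacet
facet normal -0.752 0.654 -0.084
outer loop
vertex 0.079 2.612 0.569
vertex -0.394 1.849 -1.142
vertex -0.288 2.203 0.671
endloop
endfacet
facet normal 0.058 0.192 0.980
outer loop
vertex 0.079 2.612 0.569
vertex -0.288 2.203 0.671
vertex 0.403 1.967 0.676
endloop
endfacet
facet normal -0.057 -0.192 -0.980
outer loop
vertex -0.394 1.849 -1.142
vertex 0.297 1.613 -1.136
vertex -0.355 1.301 -1.037
endloop
endfacet
facet normal -0.996 -0.058 0.069
outer loop
vertex -0.394 1.849 -1.142
vertex -0.355 1.301 -1.037
vertex -0.288 2.203 0.671
endloop
endfacet
facet normal -0.996 -0.056 0.069
outer loop
vertex -0.288 2.203 0.671
vertex -0.355 1.301 -1.037
vertex -0.25 1.655 0.775
endloop
endfacet
facet normal 0.058 0.190 0.980
outer loop
vertex -0.288 2.203 0.671
vertex -0.25 1.655 0.775
vertex 0.403 1.967 0.676
endloop
endfacet
facet normal -0.058 -0.190 -0.980
outer loop
vertex -0.355 1.301 -1.037
vertex 0.297 1.613 -1.136
vertex 0.065 0.936 -0.991
endloop
endfacet
facet normal -0.656 -0.732 0.181
outer loop
vertex -0.355 1.301 -1.037
vertex 0.065 0.936 -0.991
vertex -0.25 1.655 0.775
endloop
endfacet
facet normal -0.655 -0.734 0.182
outer loop
vertex -0.25 1.655 0.775
vertex 0.065 0.936 -0.991
vertex 0.171 1.291 0.822
endloop
endfacet
facet normal 0.057 0.192 0.980
outer loop
vertex -0.25 1.655 0.775
vertex 0.171 1.291 0.822
vertex 0.403 1.967 0.676
endloop
endfacet
facet normal -0.056 -0.191 -0.980
outer loop
vertex 0.065 0.936 -0.991
vertex 0.297 1.613 -1.136
vertex 0.621 0.968 -1.029
endloop
endfacet
facet normal 0.069 -0.980 0.188
outer loop
vertex 0.065 0.936 -0.991
vertex 0.621 0.968 -1.029
vertex 0.171 1.291 0.822
endloop
endfacet
facet normal 0.067 -0.980 0.187
outer loop
vertex 0.171 1.291 0.822
vertex 0.621 0.968 -1.029
vertex 0.727 1.322 0.784
endloop
endfacet
facet normal 0.056 0.192 0.980
outer loop
vertex 0.171 1.291 0.822
vertex 0.727 1.322 0.784
vertex 0.403 1.967 0.676
endloop
endfacet
facet normal -0.058 -0.192 -0.980
outer loop
vertex 0.621 0.968 -1.029
vertex 0.297 1.613 -1.136
vertex 0.988 1.377 -1.131
endloop
endfacet
facet normal 0.752 -0.654 0.084
outer loop
vertex 0.621 0.968 -1.029
vertex 0.988 1.377 -1.131
vertex 0.727 1.322 0.784
endloop
endfacet
facet normal 0.752 -0.654 0.084
outer loop
vertex 0.727 1.322 0.784
vertex 0.988 1.377 -1.131
vertex 1.094 1.731 0.682
endloop
endfacet
facet normal 0.057 0.193 0.980
outer loop
vertex 0.727 1.322 0.784
vertex 1.094 1.731 0.682
vertex 0.403 1.967 0.676
endloop
endfacet

endsolid


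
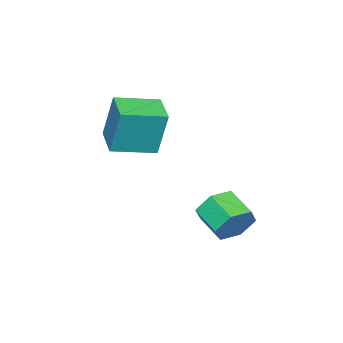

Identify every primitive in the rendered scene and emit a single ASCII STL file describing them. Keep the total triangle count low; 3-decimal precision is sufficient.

solid 
facet normal -0.694 0.699 -0.170
outer loop
vertex 0.303 -1.04 2.591
vertex 1.383 -0.029 2.34
vertex 0.299 -1.543 0.541
endloop
endfacet
facet normal -0.720 -0.674 0.167
outer loop
vertex 1.597 -2.851 0.86
vertex 0.303 -1.04 2.591
vertex 0.299 -1.543 0.541
endloop
endfacet
facet normal -0.694 0.699 -0.170
outer loop
vertex 0.299 -1.543 0.541
vertex 1.383 -0.029 2.34
vertex 1.379 -0.532 0.291
endloop
endfacet
facet normal -0.002 -0.238 -0.971
outer loop
vertex 1.379 -0.532 0.291
vertex 1.597 -2.851 0.86
vertex 0.299 -1.543 0.541
endloop
endfacet
facet normal 0.002 0.239 0.971
outer loop
vertex 0.303 -1.04 2.591
vertex 2.681 -1.337 2.659
vertex 1.383 -0.029 2.34
endloop
endfacet
facet normal -0.720 -0.674 0.167
outer loop
vertex 1.601 -2.348 2.909
vertex 0.303 -1.04 2.591
vertex 1.597 -2.851 0.86
endloop
endfacet
facet normal 0.002 0.238 0.971
outer loop
vertex 1.601 -2.348 2.909
vertex 2.681 -1.337 2.659
vertex 0.303 -1.04 2.591
endloop
endfacet
facet normal 0.720 0.674 -0.167
outer loop
vertex 1.383 -0.029 2.34
vertex 2.681 -1.337 2.659
vertex 1.379 -0.532 0.291
endloop
endfacet
facet normal -0.002 -0.239 -0.971
outer loop
vertex 2.677 -1.84 0.609
vertex 1.597 -2.851 0.86
vertex 1.379 -0.532 0.291
endloop
endfacet
facet normal 0.720 0.674 -0.167
outer loop
vertex 1.379 -0.532 0.291
vertex 2.681 -1.337 2.659
vertex 2.677 -1.84 0.609
endloop
endfacet
facet normal 0.694 -0.699 0.170
outer loop
vertex 2.677 -1.84 0.609
vertex 1.601 -2.348 2.909
vertex 1.597 -2.851 0.86
endloop
endfacet
facet normal 0.694 -0.699 0.170
outer loop
vertex 2.681 -1.337 2.659
vertex 1.601 -2.348 2.909
vertex 2.677 -1.84 0.609
endloop
endfacet
facet normal 0.387 0.839 -0.382
outer loop
vertex 1.991 3.024 -1.901
vertex 1.443 2.932 -2.659
vertex 1.136 3.413 -1.913
endloop
endfacet
facet normal 0.147 0.352 0.924
outer loop
vertex 1.991 3.024 -1.901
vertex 1.136 3.413 -1.913
vertex 1.445 1.84 -1.363
endloop
endfacet
facet normal 0.149 0.352 0.924
outer loop
vertex 1.445 1.84 -1.363
vertex 1.136 3.413 -1.913
vertex 0.59 2.23 -1.374
endloop
endfacet
facet normal -0.388 -0.839 0.382
outer loop
vertex 1.445 1.84 -1.363
vertex 0.59 2.23 -1.374
vertex 0.897 1.748 -2.121
endloop
endfacet
facet normal 0.387 0.839 -0.382
outer loop
vertex 1.136 3.413 -1.913
vertex 1.443 2.932 -2.659
vertex 0.588 3.321 -2.671
endloop
endfacet
facet normal -0.714 0.535 0.451
outer loop
vertex 1.136 3.413 -1.913
vertex 0.588 3.321 -2.671
vertex 0.59 2.23 -1.374
endloop
endfacet
facet normal -0.714 0.535 0.451
outer loop
vertex 0.59 2.23 -1.374
vertex 0.588 3.321 -2.671
vertex 0.042 2.138 -2.132
endloop
endfacet
facet normal -0.388 -0.839 0.382
outer loop
vertex 0.59 2.23 -1.374
vertex 0.042 2.138 -2.132
vertex 0.897 1.748 -2.121
endloop
endfacet
facet normal 0.387 0.839 -0.382
outer loop
vertex 0.588 3.321 -2.671
vertex 1.443 2.932 -2.659
vertex 0.895 2.84 -3.417
endloop
endfacet
facet normal -0.862 0.183 -0.473
outer loop
vertex 0.588 3.321 -2.671
vertex 0.895 2.84 -3.417
vertex 0.042 2.138 -2.132
endloop
endfacet
facet normal -0.862 0.183 -0.472
outer loop
vertex 0.042 2.138 -2.132
vertex 0.895 2.84 -3.417
vertex 0.349 1.656 -2.879
endloop
endfacet
facet normal -0.388 -0.839 0.382
outer loop
vertex 0.042 2.138 -2.132
vertex 0.349 1.656 -2.879
vertex 0.897 1.748 -2.121
endloop
endfacet
facet normal 0.388 0.839 -0.382
outer loop
vertex 0.895 2.84 -3.417
vertex 1.443 2.932 -2.659
vertex 1.75 2.45 -3.406
endloop
endfacet
facet normal -0.148 -0.352 -0.924
outer loop
vertex 0.895 2.84 -3.417
vertex 1.75 2.45 -3.406
vertex 0.349 1.656 -2.879
endloop
endfacet
facet normal -0.148 -0.353 -0.924
outer loop
vertex 0.349 1.656 -2.879
vertex 1.75 2.45 -3.406
vertex 1.204 1.267 -2.867
endloop
endfacet
facet normal -0.387 -0.839 0.382
outer loop
vertex 0.349 1.656 -2.879
vertex 1.204 1.267 -2.867
vertex 0.897 1.748 -2.121
endloop
endfacet
facet normal 0.388 0.839 -0.382
outer loop
vertex 1.75 2.45 -3.406
vertex 1.443 2.932 -2.659
vertex 2.298 2.542 -2.648
endloop
endfacet
facet normal 0.714 -0.535 -0.451
outer loop
vertex 1.75 2.45 -3.406
vertex 2.298 2.542 -2.648
vertex 1.204 1.267 -2.867
endloop
endfacet
facet normal 0.714 -0.535 -0.451
outer loop
vertex 1.204 1.267 -2.867
vertex 2.298 2.542 -2.648
vertex 1.752 1.359 -2.109
endloop
endfacet
facet normal -0.387 -0.839 0.382
outer loop
vertex 1.204 1.267 -2.867
vertex 1.752 1.359 -2.109
vertex 0.897 1.748 -2.121
endloop
endfacet
facet normal 0.388 0.839 -0.382
outer loop
vertex 2.298 2.542 -2.648
vertex 1.443 2.932 -2.659
vertex 1.991 3.024 -1.901
endloop
endfacet
facet normal 0.862 -0.183 0.472
outer loop
vertex 2.298 2.542 -2.648
vertex 1.991 3.024 -1.901
vertex 1.752 1.359 -2.109
endloop
endfacet
facet normal 0.862 -0.183 0.473
outer loop
vertex 1.752 1.359 -2.109
vertex 1.991 3.024 -1.901
vertex 1.445 1.84 -1.363
endloop
endfacet
facet normal -0.387 -0.839 0.382
outer loop
vertex 1.752 1.359 -2.109
vertex 1.445 1.84 -1.363
vertex 0.897 1.748 -2.121
endloop
endfacet

endsolid


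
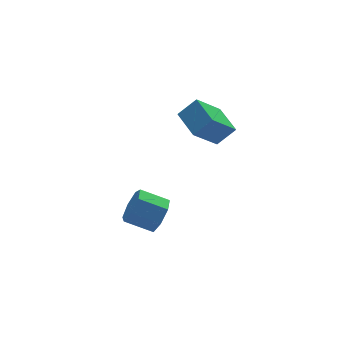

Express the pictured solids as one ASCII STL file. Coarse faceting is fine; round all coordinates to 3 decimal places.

solid 
facet normal -0.697 -0.142 0.703
outer loop
vertex 3.057 -0.74 5.03
vertex 3.045 0.968 5.364
vertex 2.103 -0.568 4.119
endloop
endfacet
facet normal 0.006 -0.981 -0.192
outer loop
vertex 3.575 -0.268 2.636
vertex 3.057 -0.74 5.03
vertex 2.103 -0.568 4.119
endloop
endfacet
facet normal -0.698 -0.141 0.702
outer loop
vertex 2.103 -0.568 4.119
vertex 3.045 0.968 5.364
vertex 2.092 1.14 4.452
endloop
endfacet
facet normal -0.717 0.129 -0.685
outer loop
vertex 2.092 1.14 4.452
vertex 3.575 -0.268 2.636
vertex 2.103 -0.568 4.119
endloop
endfacet
facet normal 0.717 -0.129 0.685
outer loop
vertex 3.057 -0.74 5.03
vertex 4.517 1.268 3.881
vertex 3.045 0.968 5.364
endloop
endfacet
facet normal 0.007 -0.981 -0.192
outer loop
vertex 4.528 -0.44 3.548
vertex 3.057 -0.74 5.03
vertex 3.575 -0.268 2.636
endloop
endfacet
facet normal 0.717 -0.129 0.685
outer loop
vertex 4.528 -0.44 3.548
vertex 4.517 1.268 3.881
vertex 3.057 -0.74 5.03
endloop
endfacet
facet normal -0.007 0.981 0.192
outer loop
vertex 3.045 0.968 5.364
vertex 4.517 1.268 3.881
vertex 2.092 1.14 4.452
endloop
endfacet
facet normal -0.717 0.129 -0.685
outer loop
vertex 3.563 1.44 2.97
vertex 3.575 -0.268 2.636
vertex 2.092 1.14 4.452
endloop
endfacet
facet normal -0.007 0.981 0.192
outer loop
vertex 2.092 1.14 4.452
vertex 4.517 1.268 3.881
vertex 3.563 1.44 2.97
endloop
endfacet
facet normal 0.698 0.142 -0.702
outer loop
vertex 3.563 1.44 2.97
vertex 4.528 -0.44 3.548
vertex 3.575 -0.268 2.636
endloop
endfacet
facet normal 0.697 0.142 -0.703
outer loop
vertex 4.517 1.268 3.881
vertex 4.528 -0.44 3.548
vertex 3.563 1.44 2.97
endloop
endfacet
facet normal 0.757 -0.498 -0.422
outer loop
vertex 1.16 0.121 -1.174
vertex 0.547 -0.116 -1.994
vertex 1.17 0.719 -1.862
endloop
endfacet
facet normal 0.653 0.567 0.502
outer loop
vertex 1.16 0.121 -1.174
vertex 1.17 0.719 -1.862
vertex -0.075 0.934 -0.487
endloop
endfacet
facet normal 0.652 0.568 0.502
outer loop
vertex -0.075 0.934 -0.487
vertex 1.17 0.719 -1.862
vertex -0.065 1.531 -1.175
endloop
endfacet
facet normal -0.758 0.498 0.421
outer loop
vertex -0.075 0.934 -0.487
vertex -0.065 1.531 -1.175
vertex -0.687 0.696 -1.306
endloop
endfacet
facet normal 0.758 -0.499 -0.421
outer loop
vertex 1.17 0.719 -1.862
vertex 0.547 -0.116 -1.994
vertex 0.712 0.688 -2.649
endloop
endfacet
facet normal 0.416 0.866 -0.276
outer loop
vertex 1.17 0.719 -1.862
vertex 0.712 0.688 -2.649
vertex -0.065 1.531 -1.175
endloop
endfacet
facet normal 0.416 0.866 -0.276
outer loop
vertex -0.065 1.531 -1.175
vertex 0.712 0.688 -2.649
vertex -0.523 1.5 -1.962
endloop
endfacet
facet normal -0.758 0.498 0.421
outer loop
vertex -0.065 1.531 -1.175
vertex -0.523 1.5 -1.962
vertex -0.687 0.696 -1.306
endloop
endfacet
facet normal 0.757 -0.499 -0.422
outer loop
vertex 0.712 0.688 -2.649
vertex 0.547 -0.116 -1.994
vertex 0.129 0.051 -2.942
endloop
endfacet
facet normal -0.134 0.513 -0.848
outer loop
vertex 0.712 0.688 -2.649
vertex 0.129 0.051 -2.942
vertex -0.523 1.5 -1.962
endloop
endfacet
facet normal -0.134 0.513 -0.848
outer loop
vertex -0.523 1.5 -1.962
vertex 0.129 0.051 -2.942
vertex -1.105 0.864 -2.255
endloop
endfacet
facet normal -0.757 0.499 0.422
outer loop
vertex -0.523 1.5 -1.962
vertex -1.105 0.864 -2.255
vertex -0.687 0.696 -1.306
endloop
endfacet
facet normal 0.757 -0.498 -0.422
outer loop
vertex 0.129 0.051 -2.942
vertex 0.547 -0.116 -1.994
vertex -0.138 -0.711 -2.521
endloop
endfacet
facet normal -0.583 -0.226 -0.780
outer loop
vertex 0.129 0.051 -2.942
vertex -0.138 -0.711 -2.521
vertex -1.105 0.864 -2.255
endloop
endfacet
facet normal -0.583 -0.226 -0.781
outer loop
vertex -1.105 0.864 -2.255
vertex -0.138 -0.711 -2.521
vertex -1.373 0.101 -1.834
endloop
endfacet
facet normal -0.757 0.499 0.422
outer loop
vertex -1.105 0.864 -2.255
vertex -1.373 0.101 -1.834
vertex -0.687 0.696 -1.306
endloop
endfacet
facet normal 0.757 -0.498 -0.422
outer loop
vertex -0.138 -0.711 -2.521
vertex 0.547 -0.116 -1.994
vertex 0.111 -1.026 -1.703
endloop
endfacet
facet normal -0.593 -0.795 -0.126
outer loop
vertex -0.138 -0.711 -2.521
vertex 0.111 -1.026 -1.703
vertex -1.373 0.101 -1.834
endloop
endfacet
facet normal -0.593 -0.795 -0.125
outer loop
vertex -1.373 0.101 -1.834
vertex 0.111 -1.026 -1.703
vertex -1.124 -0.213 -1.016
endloop
endfacet
facet normal -0.757 0.499 0.422
outer loop
vertex -1.373 0.101 -1.834
vertex -1.124 -0.213 -1.016
vertex -0.687 0.696 -1.306
endloop
endfacet
facet normal 0.758 -0.498 -0.422
outer loop
vertex 0.111 -1.026 -1.703
vertex 0.547 -0.116 -1.994
vertex 0.688 -0.655 -1.104
endloop
endfacet
facet normal -0.156 -0.765 0.625
outer loop
vertex 0.111 -1.026 -1.703
vertex 0.688 -0.655 -1.104
vertex -1.124 -0.213 -1.016
endloop
endfacet
facet normal -0.157 -0.766 0.623
outer loop
vertex -1.124 -0.213 -1.016
vertex 0.688 -0.655 -1.104
vertex -0.546 0.157 -0.416
endloop
endfacet
facet normal -0.757 0.499 0.422
outer loop
vertex -1.124 -0.213 -1.016
vertex -0.546 0.157 -0.416
vertex -0.687 0.696 -1.306
endloop
endfacet
facet normal 0.757 -0.499 -0.422
outer loop
vertex 0.688 -0.655 -1.104
vertex 0.547 -0.116 -1.994
vertex 1.16 0.121 -1.174
endloop
endfacet
facet normal 0.398 -0.161 0.903
outer loop
vertex 0.688 -0.655 -1.104
vertex 1.16 0.121 -1.174
vertex -0.546 0.157 -0.416
endloop
endfacet
facet normal 0.398 -0.159 0.904
outer loop
vertex -0.546 0.157 -0.416
vertex 1.16 0.121 -1.174
vertex -0.075 0.934 -0.487
endloop
endfacet
facet normal -0.758 0.498 0.422
outer loop
vertex -0.546 0.157 -0.416
vertex -0.075 0.934 -0.487
vertex -0.687 0.696 -1.306
endloop
endfacet

endsolid


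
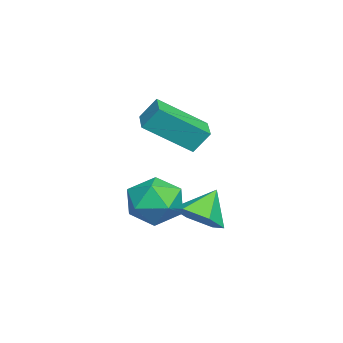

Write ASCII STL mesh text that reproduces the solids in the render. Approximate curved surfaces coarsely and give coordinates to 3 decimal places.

solid 
facet normal -0.345 -0.936 -0.071
outer loop
vertex -2.237 -2.075 -0.004
vertex -1.439 -2.334 -0.463
vertex -1.482 -2.391 0.491
endloop
endfacet
facet normal -0.596 -0.617 0.515
outer loop
vertex -2.237 -2.075 -0.004
vertex -1.482 -2.391 0.491
vertex -1.983 -1.641 0.81
endloop
endfacet
facet normal -0.949 -0.031 0.313
outer loop
vertex -2.237 -2.075 -0.004
vertex -1.983 -1.641 0.81
vertex -2.249 -1.12 0.053
endloop
endfacet
facet normal -0.917 0.012 -0.398
outer loop
vertex -2.237 -2.075 -0.004
vertex -2.249 -1.12 0.053
vertex -1.913 -1.548 -0.734
endloop
endfacet
facet normal -0.544 -0.547 -0.636
outer loop
vertex -2.237 -2.075 -0.004
vertex -1.913 -1.548 -0.734
vertex -1.439 -2.334 -0.463
endloop
endfacet
facet normal -0.038 -0.413 0.910
outer loop
vertex -1.983 -1.641 0.81
vertex -1.482 -2.391 0.491
vertex -1.027 -1.632 0.854
endloop
endfacet
facet normal 0.368 -0.929 -0.039
outer loop
vertex -1.482 -2.391 0.491
vertex -1.439 -2.334 -0.463
vertex -0.691 -2.06 0.067
endloop
endfacet
facet normal 0.047 -0.300 -0.953
outer loop
vertex -1.439 -2.334 -0.463
vertex -1.913 -1.548 -0.734
vertex -0.957 -1.539 -0.69
endloop
endfacet
facet normal -0.558 0.606 -0.568
outer loop
vertex -1.913 -1.548 -0.734
vertex -2.249 -1.12 0.053
vertex -1.458 -0.789 -0.371
endloop
endfacet
facet normal -0.610 0.536 0.583
outer loop
vertex -2.249 -1.12 0.053
vertex -1.983 -1.641 0.81
vertex -1.501 -0.846 0.583
endloop
endfacet
facet normal 0.917 -0.012 0.398
outer loop
vertex -0.703 -1.105 0.124
vertex -1.027 -1.632 0.854
vertex -0.691 -2.06 0.067
endloop
endfacet
facet normal 0.949 0.031 -0.313
outer loop
vertex -0.703 -1.105 0.124
vertex -0.691 -2.06 0.067
vertex -0.957 -1.539 -0.69
endloop
endfacet
facet normal 0.596 0.617 -0.515
outer loop
vertex -0.703 -1.105 0.124
vertex -0.957 -1.539 -0.69
vertex -1.458 -0.789 -0.371
endloop
endfacet
facet normal 0.345 0.936 0.071
outer loop
vertex -0.703 -1.105 0.124
vertex -1.458 -0.789 -0.371
vertex -1.501 -0.846 0.583
endloop
endfacet
facet normal 0.544 0.547 0.636
outer loop
vertex -0.703 -1.105 0.124
vertex -1.501 -0.846 0.583
vertex -1.027 -1.632 0.854
endloop
endfacet
facet normal 0.558 -0.606 0.568
outer loop
vertex -0.691 -2.06 0.067
vertex -1.027 -1.632 0.854
vertex -1.482 -2.391 0.491
endloop
endfacet
facet normal 0.610 -0.536 -0.583
outer loop
vertex -0.957 -1.539 -0.69
vertex -0.691 -2.06 0.067
vertex -1.439 -2.334 -0.463
endloop
endfacet
facet normal 0.038 0.413 -0.910
outer loop
vertex -1.458 -0.789 -0.371
vertex -0.957 -1.539 -0.69
vertex -1.913 -1.548 -0.734
endloop
endfacet
facet normal -0.368 0.929 0.039
outer loop
vertex -1.501 -0.846 0.583
vertex -1.458 -0.789 -0.371
vertex -2.249 -1.12 0.053
endloop
endfacet
facet normal -0.047 0.300 0.953
outer loop
vertex -1.027 -1.632 0.854
vertex -1.501 -0.846 0.583
vertex -1.983 -1.641 0.81
endloop
endfacet
facet normal 0.534 -0.395 -0.748
outer loop
vertex -0.375 -0.67 0.26
vertex -0.875 -0.303 -0.291
vertex -0.199 0.092 -0.017
endloop
endfacet
facet normal 0.421 0.222 0.879
outer loop
vertex -0.375 -0.67 0.26
vertex -0.199 0.092 -0.017
vertex -1.505 0.163 0.591
endloop
endfacet
facet normal 0.534 -0.395 -0.748
outer loop
vertex -0.199 0.092 -0.017
vertex -0.875 -0.303 -0.291
vertex -0.699 0.459 -0.568
endloop
endfacet
facet normal 0.229 0.893 0.387
outer loop
vertex -0.199 0.092 -0.017
vertex -0.699 0.459 -0.568
vertex -1.505 0.163 0.591
endloop
endfacet
facet normal 0.533 -0.395 -0.748
outer loop
vertex -0.699 0.459 -0.568
vertex -0.875 -0.303 -0.291
vertex -1.376 0.064 -0.842
endloop
endfacet
facet normal -0.470 0.877 -0.103
outer loop
vertex -0.699 0.459 -0.568
vertex -1.376 0.064 -0.842
vertex -1.505 0.163 0.591
endloop
endfacet
facet normal 0.533 -0.395 -0.748
outer loop
vertex -1.376 0.064 -0.842
vertex -0.875 -0.303 -0.291
vertex -1.552 -0.698 -0.565
endloop
endfacet
facet normal -0.977 0.189 -0.101
outer loop
vertex -1.376 0.064 -0.842
vertex -1.552 -0.698 -0.565
vertex -1.505 0.163 0.591
endloop
endfacet
facet normal 0.533 -0.395 -0.748
outer loop
vertex -1.552 -0.698 -0.565
vertex -0.875 -0.303 -0.291
vertex -1.051 -1.065 -0.014
endloop
endfacet
facet normal -0.784 -0.482 0.391
outer loop
vertex -1.552 -0.698 -0.565
vertex -1.051 -1.065 -0.014
vertex -1.505 0.163 0.591
endloop
endfacet
facet normal 0.534 -0.395 -0.748
outer loop
vertex -1.051 -1.065 -0.014
vertex -0.875 -0.303 -0.291
vertex -0.375 -0.67 0.26
endloop
endfacet
facet normal -0.085 -0.465 0.881
outer loop
vertex -1.051 -1.065 -0.014
vertex -0.375 -0.67 0.26
vertex -1.505 0.163 0.591
endloop
endfacet
facet normal -0.978 -0.197 0.075
outer loop
vertex -1.971 -2.095 3.176
vertex -2.016 -1.607 3.87
vertex -2.332 -0.689 2.164
endloop
endfacet
facet normal 0.054 -0.574 -0.817
outer loop
vertex -1.364 -0.493 2.09
vertex -1.971 -2.095 3.176
vertex -2.332 -0.689 2.164
endloop
endfacet
facet normal -0.978 -0.197 0.075
outer loop
vertex -2.332 -0.689 2.164
vertex -2.016 -1.607 3.87
vertex -2.377 -0.2 2.858
endloop
endfacet
facet normal -0.205 0.794 -0.573
outer loop
vertex -2.377 -0.2 2.858
vertex -1.364 -0.493 2.09
vertex -2.332 -0.689 2.164
endloop
endfacet
facet normal 0.205 -0.794 0.572
outer loop
vertex -1.971 -2.095 3.176
vertex -1.048 -1.411 3.796
vertex -2.016 -1.607 3.87
endloop
endfacet
facet normal 0.053 -0.574 -0.817
outer loop
vertex -1.003 -1.9 3.102
vertex -1.971 -2.095 3.176
vertex -1.364 -0.493 2.09
endloop
endfacet
facet normal 0.204 -0.794 0.573
outer loop
vertex -1.003 -1.9 3.102
vertex -1.048 -1.411 3.796
vertex -1.971 -2.095 3.176
endloop
endfacet
facet normal -0.054 0.574 0.817
outer loop
vertex -2.016 -1.607 3.87
vertex -1.048 -1.411 3.796
vertex -2.377 -0.2 2.858
endloop
endfacet
facet normal -0.204 0.795 -0.572
outer loop
vertex -1.409 -0.005 2.784
vertex -1.364 -0.493 2.09
vertex -2.377 -0.2 2.858
endloop
endfacet
facet normal -0.053 0.574 0.817
outer loop
vertex -2.377 -0.2 2.858
vertex -1.048 -1.411 3.796
vertex -1.409 -0.005 2.784
endloop
endfacet
facet normal 0.978 0.197 -0.075
outer loop
vertex -1.409 -0.005 2.784
vertex -1.003 -1.9 3.102
vertex -1.364 -0.493 2.09
endloop
endfacet
facet normal 0.978 0.197 -0.075
outer loop
vertex -1.048 -1.411 3.796
vertex -1.003 -1.9 3.102
vertex -1.409 -0.005 2.784
endloop
endfacet

endsolid


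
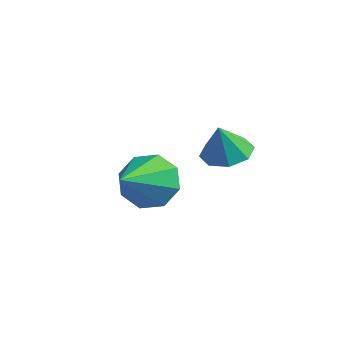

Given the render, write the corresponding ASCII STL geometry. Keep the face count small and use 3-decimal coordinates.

solid 
facet normal -0.242 0.833 -0.498
outer loop
vertex 3.211 -0.334 -2.642
vertex 2.558 -0.191 -2.086
vertex 3.398 0.033 -2.119
endloop
endfacet
facet normal 0.945 -0.302 -0.126
outer loop
vertex 3.211 -0.334 -2.642
vertex 3.398 0.033 -2.119
vertex 2.982 -1.649 -1.214
endloop
endfacet
facet normal -0.242 0.833 -0.498
outer loop
vertex 3.398 0.033 -2.119
vertex 2.558 -0.191 -2.086
vertex 3.092 0.269 -1.576
endloop
endfacet
facet normal 0.878 0.040 0.477
outer loop
vertex 3.398 0.033 -2.119
vertex 3.092 0.269 -1.576
vertex 2.982 -1.649 -1.214
endloop
endfacet
facet normal -0.242 0.833 -0.498
outer loop
vertex 3.092 0.269 -1.576
vertex 2.558 -0.191 -2.086
vertex 2.474 0.235 -1.332
endloop
endfacet
facet normal 0.356 0.154 0.922
outer loop
vertex 3.092 0.269 -1.576
vertex 2.474 0.235 -1.332
vertex 2.982 -1.649 -1.214
endloop
endfacet
facet normal -0.243 0.833 -0.498
outer loop
vertex 2.474 0.235 -1.332
vertex 2.558 -0.191 -2.086
vertex 1.905 -0.049 -1.529
endloop
endfacet
facet normal -0.316 -0.026 0.949
outer loop
vertex 2.474 0.235 -1.332
vertex 1.905 -0.049 -1.529
vertex 2.982 -1.649 -1.214
endloop
endfacet
facet normal -0.243 0.833 -0.497
outer loop
vertex 1.905 -0.049 -1.529
vertex 2.558 -0.191 -2.086
vertex 1.718 -0.416 -2.053
endloop
endfacet
facet normal -0.743 -0.394 0.541
outer loop
vertex 1.905 -0.049 -1.529
vertex 1.718 -0.416 -2.053
vertex 2.982 -1.649 -1.214
endloop
endfacet
facet normal -0.242 0.832 -0.499
outer loop
vertex 1.718 -0.416 -2.053
vertex 2.558 -0.191 -2.086
vertex 2.024 -0.652 -2.595
endloop
endfacet
facet normal -0.676 -0.735 -0.062
outer loop
vertex 1.718 -0.416 -2.053
vertex 2.024 -0.652 -2.595
vertex 2.982 -1.649 -1.214
endloop
endfacet
facet normal -0.243 0.832 -0.499
outer loop
vertex 2.024 -0.652 -2.595
vertex 2.558 -0.191 -2.086
vertex 2.642 -0.618 -2.839
endloop
endfacet
facet normal -0.153 -0.849 -0.506
outer loop
vertex 2.024 -0.652 -2.595
vertex 2.642 -0.618 -2.839
vertex 2.982 -1.649 -1.214
endloop
endfacet
facet normal -0.243 0.832 -0.499
outer loop
vertex 2.642 -0.618 -2.839
vertex 2.558 -0.191 -2.086
vertex 3.211 -0.334 -2.642
endloop
endfacet
facet normal 0.518 -0.669 -0.533
outer loop
vertex 2.642 -0.618 -2.839
vertex 3.211 -0.334 -2.642
vertex 2.982 -1.649 -1.214
endloop
endfacet
facet normal 0.023 0.291 -0.956
outer loop
vertex 3.845 1.366 -1.708
vertex 3.332 1.853 -1.572
vertex 4.051 1.853 -1.555
endloop
endfacet
facet normal 0.771 -0.463 0.437
outer loop
vertex 3.845 1.366 -1.708
vertex 4.051 1.853 -1.555
vertex 3.308 1.547 -0.568
endloop
endfacet
facet normal 0.023 0.291 -0.957
outer loop
vertex 4.051 1.853 -1.555
vertex 3.332 1.853 -1.572
vertex 3.837 2.34 -1.412
endloop
endfacet
facet normal 0.766 0.153 0.624
outer loop
vertex 4.051 1.853 -1.555
vertex 3.837 2.34 -1.412
vertex 3.308 1.547 -0.568
endloop
endfacet
facet normal 0.023 0.291 -0.957
outer loop
vertex 3.837 2.34 -1.412
vertex 3.332 1.853 -1.572
vertex 3.326 2.541 -1.363
endloop
endfacet
facet normal 0.304 0.592 0.747
outer loop
vertex 3.837 2.34 -1.412
vertex 3.326 2.541 -1.363
vertex 3.308 1.547 -0.568
endloop
endfacet
facet normal 0.022 0.291 -0.957
outer loop
vertex 3.326 2.541 -1.363
vertex 3.332 1.853 -1.572
vertex 2.819 2.339 -1.436
endloop
endfacet
facet normal -0.341 0.591 0.731
outer loop
vertex 3.326 2.541 -1.363
vertex 2.819 2.339 -1.436
vertex 3.308 1.547 -0.568
endloop
endfacet
facet normal 0.022 0.291 -0.956
outer loop
vertex 2.819 2.339 -1.436
vertex 3.332 1.853 -1.572
vertex 2.612 1.852 -1.589
endloop
endfacet
facet normal -0.795 0.153 0.587
outer loop
vertex 2.819 2.339 -1.436
vertex 2.612 1.852 -1.589
vertex 3.308 1.547 -0.568
endloop
endfacet
facet normal 0.022 0.291 -0.957
outer loop
vertex 2.612 1.852 -1.589
vertex 3.332 1.853 -1.572
vertex 2.827 1.365 -1.732
endloop
endfacet
facet normal -0.790 -0.466 0.399
outer loop
vertex 2.612 1.852 -1.589
vertex 2.827 1.365 -1.732
vertex 3.308 1.547 -0.568
endloop
endfacet
facet normal 0.023 0.290 -0.957
outer loop
vertex 2.827 1.365 -1.732
vertex 3.332 1.853 -1.572
vertex 3.337 1.164 -1.781
endloop
endfacet
facet normal -0.329 -0.903 0.277
outer loop
vertex 2.827 1.365 -1.732
vertex 3.337 1.164 -1.781
vertex 3.308 1.547 -0.568
endloop
endfacet
facet normal 0.022 0.290 -0.957
outer loop
vertex 3.337 1.164 -1.781
vertex 3.332 1.853 -1.572
vertex 3.845 1.366 -1.708
endloop
endfacet
facet normal 0.317 -0.902 0.292
outer loop
vertex 3.337 1.164 -1.781
vertex 3.845 1.366 -1.708
vertex 3.308 1.547 -0.568
endloop
endfacet

endsolid


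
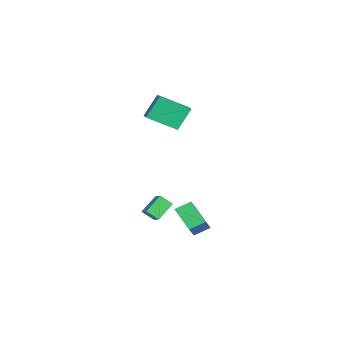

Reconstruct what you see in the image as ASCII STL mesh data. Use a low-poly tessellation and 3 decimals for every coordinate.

solid 
facet normal -0.640 -0.485 0.596
outer loop
vertex 1.407 2.374 -2.897
vertex 1.149 3.306 -2.416
vertex 0.049 2.64 -4.14
endloop
endfacet
facet normal 0.239 -0.863 -0.446
outer loop
vertex 1.151 3.474 -5.164
vertex 1.407 2.374 -2.897
vertex 0.049 2.64 -4.14
endloop
endfacet
facet normal -0.640 -0.485 0.596
outer loop
vertex 0.049 2.64 -4.14
vertex 1.149 3.306 -2.416
vertex -0.209 3.572 -3.659
endloop
endfacet
facet normal -0.730 0.143 -0.669
outer loop
vertex -0.209 3.572 -3.659
vertex 1.151 3.474 -5.164
vertex 0.049 2.64 -4.14
endloop
endfacet
facet normal 0.730 -0.143 0.669
outer loop
vertex 1.407 2.374 -2.897
vertex 2.251 4.14 -3.44
vertex 1.149 3.306 -2.416
endloop
endfacet
facet normal 0.239 -0.863 -0.446
outer loop
vertex 2.509 3.208 -3.921
vertex 1.407 2.374 -2.897
vertex 1.151 3.474 -5.164
endloop
endfacet
facet normal 0.730 -0.143 0.669
outer loop
vertex 2.509 3.208 -3.921
vertex 2.251 4.14 -3.44
vertex 1.407 2.374 -2.897
endloop
endfacet
facet normal -0.239 0.863 0.446
outer loop
vertex 1.149 3.306 -2.416
vertex 2.251 4.14 -3.44
vertex -0.209 3.572 -3.659
endloop
endfacet
facet normal -0.730 0.143 -0.669
outer loop
vertex 0.893 4.406 -4.683
vertex 1.151 3.474 -5.164
vertex -0.209 3.572 -3.659
endloop
endfacet
facet normal -0.239 0.863 0.446
outer loop
vertex -0.209 3.572 -3.659
vertex 2.251 4.14 -3.44
vertex 0.893 4.406 -4.683
endloop
endfacet
facet normal 0.640 0.485 -0.596
outer loop
vertex 0.893 4.406 -4.683
vertex 2.509 3.208 -3.921
vertex 1.151 3.474 -5.164
endloop
endfacet
facet normal 0.640 0.485 -0.596
outer loop
vertex 2.251 4.14 -3.44
vertex 2.509 3.208 -3.921
vertex 0.893 4.406 -4.683
endloop
endfacet
facet normal -0.341 0.450 0.826
outer loop
vertex -3.175 1.297 4.099
vertex -2.225 1.473 4.395
vertex -3.201 3.101 3.105
endloop
endfacet
facet normal -0.940 -0.175 -0.293
outer loop
vertex -2.615 2.327 1.685
vertex -3.175 1.297 4.099
vertex -3.201 3.101 3.105
endloop
endfacet
facet normal -0.340 0.450 0.826
outer loop
vertex -3.201 3.101 3.105
vertex -2.225 1.473 4.395
vertex -2.251 3.277 3.4
endloop
endfacet
facet normal -0.012 0.876 -0.483
outer loop
vertex -2.251 3.277 3.4
vertex -2.615 2.327 1.685
vertex -3.201 3.101 3.105
endloop
endfacet
facet normal 0.012 -0.876 0.482
outer loop
vertex -3.175 1.297 4.099
vertex -1.639 0.699 2.975
vertex -2.225 1.473 4.395
endloop
endfacet
facet normal -0.940 -0.175 -0.293
outer loop
vertex -2.589 0.523 2.68
vertex -3.175 1.297 4.099
vertex -2.615 2.327 1.685
endloop
endfacet
facet normal 0.012 -0.876 0.483
outer loop
vertex -2.589 0.523 2.68
vertex -1.639 0.699 2.975
vertex -3.175 1.297 4.099
endloop
endfacet
facet normal 0.940 0.175 0.293
outer loop
vertex -2.225 1.473 4.395
vertex -1.639 0.699 2.975
vertex -2.251 3.277 3.4
endloop
endfacet
facet normal -0.012 0.876 -0.483
outer loop
vertex -1.665 2.503 1.981
vertex -2.615 2.327 1.685
vertex -2.251 3.277 3.4
endloop
endfacet
facet normal 0.940 0.175 0.293
outer loop
vertex -2.251 3.277 3.4
vertex -1.639 0.699 2.975
vertex -1.665 2.503 1.981
endloop
endfacet
facet normal 0.341 -0.450 -0.825
outer loop
vertex -1.665 2.503 1.981
vertex -2.589 0.523 2.68
vertex -2.615 2.327 1.685
endloop
endfacet
facet normal 0.340 -0.450 -0.826
outer loop
vertex -1.639 0.699 2.975
vertex -2.589 0.523 2.68
vertex -1.665 2.503 1.981
endloop
endfacet
facet normal -0.796 -0.362 -0.486
outer loop
vertex -0.953 1.232 -3.133
vertex -0.897 1.946 -3.757
vertex -0.103 0.454 -3.946
endloop
endfacet
facet normal -0.060 -0.752 0.657
outer loop
vertex 0.557 0.754 -3.543
vertex -0.953 1.232 -3.133
vertex -0.103 0.454 -3.946
endloop
endfacet
facet normal -0.796 -0.362 -0.486
outer loop
vertex -0.103 0.454 -3.946
vertex -0.897 1.946 -3.757
vertex -0.047 1.168 -4.57
endloop
endfacet
facet normal 0.603 -0.551 -0.577
outer loop
vertex -0.047 1.168 -4.57
vertex 0.557 0.754 -3.543
vertex -0.103 0.454 -3.946
endloop
endfacet
facet normal -0.603 0.551 0.577
outer loop
vertex -0.953 1.232 -3.133
vertex -0.237 2.246 -3.354
vertex -0.897 1.946 -3.757
endloop
endfacet
facet normal -0.060 -0.752 0.657
outer loop
vertex -0.293 1.532 -2.73
vertex -0.953 1.232 -3.133
vertex 0.557 0.754 -3.543
endloop
endfacet
facet normal -0.603 0.551 0.577
outer loop
vertex -0.293 1.532 -2.73
vertex -0.237 2.246 -3.354
vertex -0.953 1.232 -3.133
endloop
endfacet
facet normal 0.060 0.752 -0.657
outer loop
vertex -0.897 1.946 -3.757
vertex -0.237 2.246 -3.354
vertex -0.047 1.168 -4.57
endloop
endfacet
facet normal 0.603 -0.551 -0.577
outer loop
vertex 0.613 1.468 -4.167
vertex 0.557 0.754 -3.543
vertex -0.047 1.168 -4.57
endloop
endfacet
facet normal 0.060 0.752 -0.657
outer loop
vertex -0.047 1.168 -4.57
vertex -0.237 2.246 -3.354
vertex 0.613 1.468 -4.167
endloop
endfacet
facet normal 0.796 0.362 0.486
outer loop
vertex 0.613 1.468 -4.167
vertex -0.293 1.532 -2.73
vertex 0.557 0.754 -3.543
endloop
endfacet
facet normal 0.796 0.362 0.486
outer loop
vertex -0.237 2.246 -3.354
vertex -0.293 1.532 -2.73
vertex 0.613 1.468 -4.167
endloop
endfacet

endsolid


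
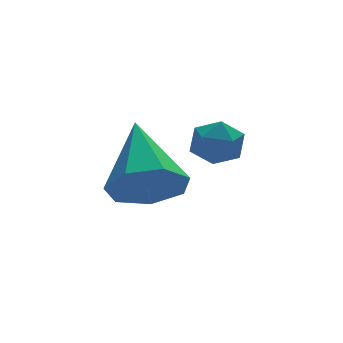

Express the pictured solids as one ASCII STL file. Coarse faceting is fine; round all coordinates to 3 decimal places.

solid 
facet normal -0.897 -0.436 -0.069
outer loop
vertex 0.1 -1.473 3.312
vertex 0.392 -2.065 3.258
vertex 0.231 -1.828 3.855
endloop
endfacet
facet normal -0.932 0.155 0.326
outer loop
vertex 0.1 -1.473 3.312
vertex 0.231 -1.828 3.855
vertex 0.339 -1.175 3.853
endloop
endfacet
facet normal -0.708 0.702 -0.074
outer loop
vertex 0.1 -1.473 3.312
vertex 0.339 -1.175 3.853
vertex 0.568 -1.007 3.255
endloop
endfacet
facet normal -0.534 0.449 -0.717
outer loop
vertex 0.1 -1.473 3.312
vertex 0.568 -1.007 3.255
vertex 0.6 -1.557 2.887
endloop
endfacet
facet normal -0.651 -0.256 -0.715
outer loop
vertex 0.1 -1.473 3.312
vertex 0.6 -1.557 2.887
vertex 0.392 -2.065 3.258
endloop
endfacet
facet normal -0.479 0.082 0.874
outer loop
vertex 0.339 -1.175 3.853
vertex 0.231 -1.828 3.855
vertex 0.78 -1.583 4.133
endloop
endfacet
facet normal -0.423 -0.875 0.233
outer loop
vertex 0.231 -1.828 3.855
vertex 0.392 -2.065 3.258
vertex 0.812 -2.133 3.765
endloop
endfacet
facet normal -0.024 -0.583 -0.812
outer loop
vertex 0.392 -2.065 3.258
vertex 0.6 -1.557 2.887
vertex 1.041 -1.965 3.167
endloop
endfacet
facet normal 0.165 0.555 -0.815
outer loop
vertex 0.6 -1.557 2.887
vertex 0.568 -1.007 3.255
vertex 1.149 -1.312 3.165
endloop
endfacet
facet normal -0.117 0.967 0.227
outer loop
vertex 0.568 -1.007 3.255
vertex 0.339 -1.175 3.853
vertex 0.988 -1.075 3.762
endloop
endfacet
facet normal 0.534 -0.449 0.717
outer loop
vertex 1.28 -1.667 3.708
vertex 0.78 -1.583 4.133
vertex 0.812 -2.133 3.765
endloop
endfacet
facet normal 0.708 -0.702 0.074
outer loop
vertex 1.28 -1.667 3.708
vertex 0.812 -2.133 3.765
vertex 1.041 -1.965 3.167
endloop
endfacet
facet normal 0.932 -0.155 -0.326
outer loop
vertex 1.28 -1.667 3.708
vertex 1.041 -1.965 3.167
vertex 1.149 -1.312 3.165
endloop
endfacet
facet normal 0.897 0.436 0.069
outer loop
vertex 1.28 -1.667 3.708
vertex 1.149 -1.312 3.165
vertex 0.988 -1.075 3.762
endloop
endfacet
facet normal 0.651 0.256 0.715
outer loop
vertex 1.28 -1.667 3.708
vertex 0.988 -1.075 3.762
vertex 0.78 -1.583 4.133
endloop
endfacet
facet normal -0.165 -0.555 0.815
outer loop
vertex 0.812 -2.133 3.765
vertex 0.78 -1.583 4.133
vertex 0.231 -1.828 3.855
endloop
endfacet
facet normal 0.117 -0.967 -0.227
outer loop
vertex 1.041 -1.965 3.167
vertex 0.812 -2.133 3.765
vertex 0.392 -2.065 3.258
endloop
endfacet
facet normal 0.479 -0.082 -0.874
outer loop
vertex 1.149 -1.312 3.165
vertex 1.041 -1.965 3.167
vertex 0.6 -1.557 2.887
endloop
endfacet
facet normal 0.423 0.875 -0.233
outer loop
vertex 0.988 -1.075 3.762
vertex 1.149 -1.312 3.165
vertex 0.568 -1.007 3.255
endloop
endfacet
facet normal 0.024 0.583 0.812
outer loop
vertex 0.78 -1.583 4.133
vertex 0.988 -1.075 3.762
vertex 0.339 -1.175 3.853
endloop
endfacet
facet normal -0.174 -0.809 -0.561
outer loop
vertex -0.524 -3.017 3.294
vertex -1.308 -2.652 3.011
vertex -0.48 -2.574 2.641
endloop
endfacet
facet normal 0.977 0.140 0.161
outer loop
vertex -0.524 -3.017 3.294
vertex -0.48 -2.574 2.641
vertex -0.952 -1.008 4.149
endloop
endfacet
facet normal -0.174 -0.809 -0.561
outer loop
vertex -0.48 -2.574 2.641
vertex -1.308 -2.652 3.011
vertex -1.059 -2.19 2.267
endloop
endfacet
facet normal 0.674 0.608 -0.420
outer loop
vertex -0.48 -2.574 2.641
vertex -1.059 -2.19 2.267
vertex -0.952 -1.008 4.149
endloop
endfacet
facet normal -0.175 -0.809 -0.561
outer loop
vertex -1.059 -2.19 2.267
vertex -1.308 -2.652 3.011
vertex -1.826 -2.153 2.453
endloop
endfacet
facet normal -0.087 0.846 -0.526
outer loop
vertex -1.059 -2.19 2.267
vertex -1.826 -2.153 2.453
vertex -0.952 -1.008 4.149
endloop
endfacet
facet normal -0.175 -0.809 -0.561
outer loop
vertex -1.826 -2.153 2.453
vertex -1.308 -2.652 3.011
vertex -2.202 -2.492 3.059
endloop
endfacet
facet normal -0.734 0.675 -0.078
outer loop
vertex -1.826 -2.153 2.453
vertex -2.202 -2.492 3.059
vertex -0.952 -1.008 4.149
endloop
endfacet
facet normal -0.175 -0.809 -0.561
outer loop
vertex -2.202 -2.492 3.059
vertex -1.308 -2.652 3.011
vertex -1.905 -2.951 3.629
endloop
endfacet
facet normal -0.778 0.225 0.586
outer loop
vertex -2.202 -2.492 3.059
vertex -1.905 -2.951 3.629
vertex -0.952 -1.008 4.149
endloop
endfacet
facet normal -0.175 -0.810 -0.560
outer loop
vertex -1.905 -2.951 3.629
vertex -1.308 -2.652 3.011
vertex -1.158 -3.184 3.733
endloop
endfacet
facet normal -0.187 -0.167 0.968
outer loop
vertex -1.905 -2.951 3.629
vertex -1.158 -3.184 3.733
vertex -0.952 -1.008 4.149
endloop
endfacet
facet normal -0.175 -0.810 -0.560
outer loop
vertex -1.158 -3.184 3.733
vertex -1.308 -2.652 3.011
vertex -0.524 -3.017 3.294
endloop
endfacet
facet normal 0.593 -0.205 0.779
outer loop
vertex -1.158 -3.184 3.733
vertex -0.524 -3.017 3.294
vertex -0.952 -1.008 4.149
endloop
endfacet

endsolid
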